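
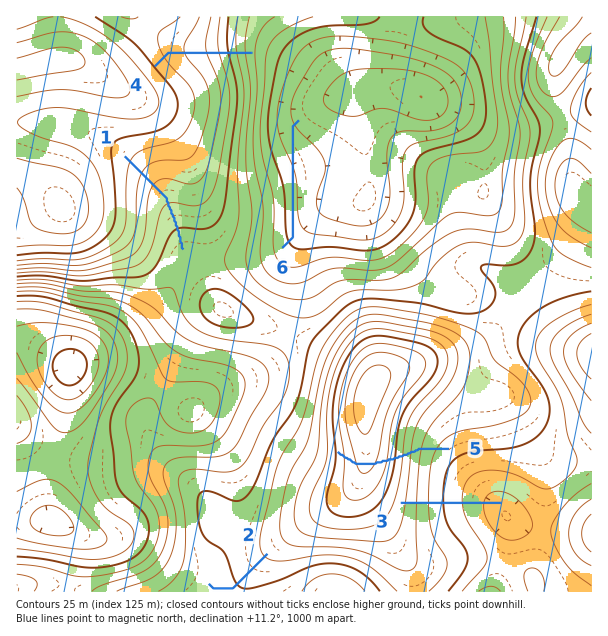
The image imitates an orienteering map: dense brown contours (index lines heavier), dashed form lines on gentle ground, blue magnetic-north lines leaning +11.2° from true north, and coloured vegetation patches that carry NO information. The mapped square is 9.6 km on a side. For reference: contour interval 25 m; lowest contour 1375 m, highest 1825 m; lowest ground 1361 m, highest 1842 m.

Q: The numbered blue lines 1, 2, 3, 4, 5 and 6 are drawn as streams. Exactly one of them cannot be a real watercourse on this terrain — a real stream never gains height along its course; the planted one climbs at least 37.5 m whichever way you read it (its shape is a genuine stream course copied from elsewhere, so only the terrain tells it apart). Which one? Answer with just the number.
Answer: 5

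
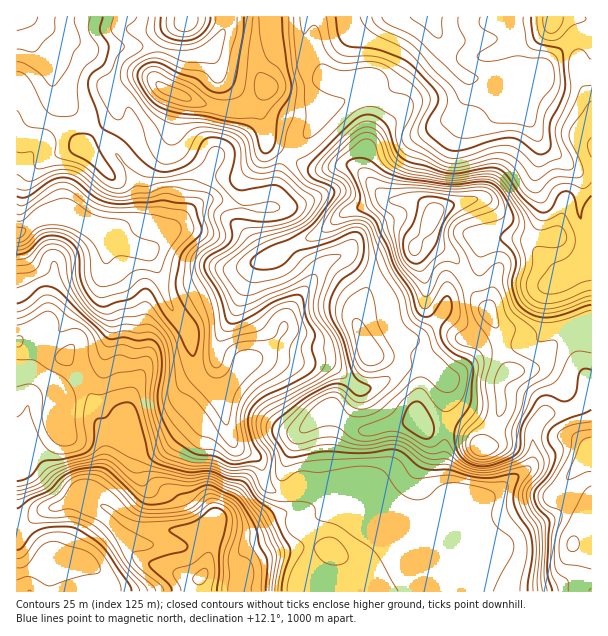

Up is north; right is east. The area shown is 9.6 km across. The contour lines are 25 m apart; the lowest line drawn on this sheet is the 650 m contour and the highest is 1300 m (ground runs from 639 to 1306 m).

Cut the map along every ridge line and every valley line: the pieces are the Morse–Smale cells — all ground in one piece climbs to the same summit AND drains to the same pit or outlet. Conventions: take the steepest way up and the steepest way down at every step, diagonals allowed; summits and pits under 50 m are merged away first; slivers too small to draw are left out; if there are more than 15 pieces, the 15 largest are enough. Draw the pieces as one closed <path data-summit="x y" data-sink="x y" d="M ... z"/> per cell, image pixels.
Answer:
<path data-summit="201 576" data-sink="17 233" d="M17 85l-1 448 23-21 20-6 25-13 12 11 11 4 19 15 17 6 49 1 12-4 9-8 1 18-8 30-7 15 1 11 241 0-1-10-9-14-29-12-16-21-38-21-18-21-13-5-21 0-14 5-10-3-7-7-5-21-6-6-15-6-7-9-10-42-9-9-13-10-4-8-6-39-21-28-7-27-11-23-5-5-14-3-35-17 17 4 20-11 4-5-2-32-6-13-14-18 2-8 9-9 5-9 0-9-5-15-11-18-6 2 5 15 0 12-24 21-7 11-19-18-26-12-5-5-8-18z"/><path data-summit="432 216" data-sink="17 233" d="M290 154l-8 13-10 39-24 2-35-9-9 1-10 6-38 40-10 5 12 19 11 35 21 28 3 27 5 15 24 24 10 42 7 9 15 6 6 6 5 21 7 7 9 3 15-5 27 2 18 10 67 28 17 0 15-5 10-6 10-10 0-3-14-16-2-14 2-93-4-4 11-1 11-13 8-16 0-9-3-6-14-13-13-7 6-18 5-6 22-13 5-9 1-18 5-8 35-2 9 3 26 31 2 4 8 2-4 4 0 5 15 37 1 33 11 27 0 8 2 0 1-174-28 12-7 6-27 0-20-10-25-27-12 0-24 6-11 5-4 4-5-6-13-8-29-1-28-30-9-5-35 5-15-6z"/><path data-summit="432 216" data-sink="432 17" d="M432 16l-124 0-4 13 2 43 7 23 1 28-7 12-17 17 0 3 10 8 15 6 35-5 9 5 28 30 29 1 7 4 11 10 4-4 11-5 24-6 12 0 25 27 20 10 27 0 7-6 26-12 2-2 0-178-11-2-9 2-38 40-60 1-12-5-11-11-17-36z"/><path data-summit="480 447" data-sink="17 233" d="M521 238l-35 2-5 8-3 22-10 10-10 4-8 7-8 21 19 12 11 14 0 9-8 16-11 13-9 2 2 3-2 93 2 14 14 16 1 4 10-8 23-6 19-16 15-9 6-10 0-30 7-12 5-3 24-4 9-4 10-13 0-9-11-27-1-33-15-37 0-5 4-4-8-1-23-31-5-5z"/><path data-summit="179 95" data-sink="17 233" d="M255 16l-28 0-3 13-7 13-7 7-12 6-13 1-20-6-8 22 1 12-8-6-18 0-17 8 12 19 5 15-2 14-12 13-2 8 18 27 4 10 0 26-4 5-20 11-9-4-4 2 31 15 18 3 44-44 10-6 9-1 35 9 18 0 6-2 6-30 11-23-23-12-1-15-6-16 0-6 7-17-4-6-6-19z"/><path data-summit="572 545" data-sink="17 233" d="M591 392l-12 14-9 4-24 4-5 3-7 12 0 30-6 10-15 9-19 16-29 10-15 13-10 6-15 5-17 0-64-28-7 0 11 14 38 21 16 21 29 12 5 5 7 19 148 0z"/><path data-summit="201 576" data-sink="17 573" d="M84 493l-25 13-20 6-23 22 1 58 182-1 0-10 6-11 9-34-2-16-8 6-12 4-49-1-17-6-19-15-11-4z"/><path data-summit="368 351" data-sink="17 233" d="M344 254l-18 8-7 7-7 13-22 27-13 30-8 10-13 8 17 1 21 4 32 0 9 5 22 21 8 2 24-11 11-11 2-24-11-20-1-16-11-26z"/><path data-summit="201 576" data-sink="17 17" d="M27 16l-11 1 0 67 10 11 8 18 5 5 21 9 24 21 7-11 24-21 0-12-5-11 0-4 5-3-9-15-22-22-18-13-24-10z"/><path data-summit="179 95" data-sink="432 17" d="M306 16l-50 1 0 45 6 19 4 6-4 8-3 15 6 16 1 15 24 13 17-19 7-12-1-28-7-23-2-43z"/><path data-summit="552 18" data-sink="432 17" d="M591 16l-157 0-1 7 5 10 6 5 17 4 31-4 8 2 6 8 6 23-1 4-5 2 28 1 38-40 9-2 11 0z"/><path data-summit="186 23" data-sink="17 17" d="M186 16l-158 1 14 9 24 10 11 8 10 5 23-3 37 0 17 4 10-20 13-9z"/><path data-summit="201 576" data-sink="432 17" d="M441 36l-2 0 9 23 19 19 33 1 11-4 1-4-2-14-5-12-5-5-8-2-31 4-17-4z"/><path data-summit="179 95" data-sink="17 17" d="M147 46l-65 2 24 23 8 13 3 1 15-7 18 0 7 3 0-9 7-21z"/><path data-summit="186 23" data-sink="17 233" d="M225 16l-37 0-1 5-13 9-10 20 13 5 15 1 18-7 7-7 7-13z"/>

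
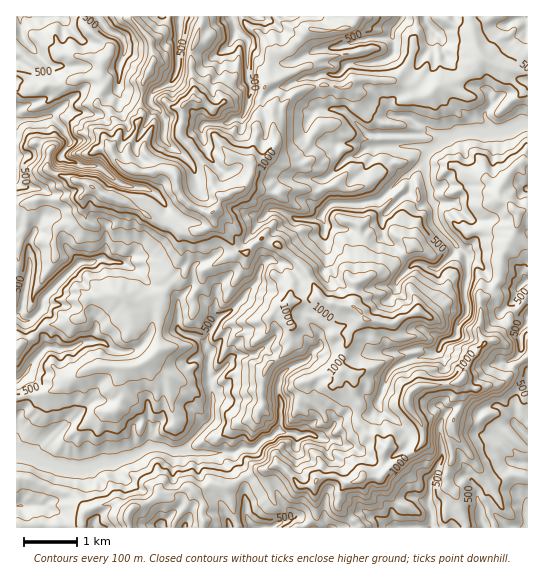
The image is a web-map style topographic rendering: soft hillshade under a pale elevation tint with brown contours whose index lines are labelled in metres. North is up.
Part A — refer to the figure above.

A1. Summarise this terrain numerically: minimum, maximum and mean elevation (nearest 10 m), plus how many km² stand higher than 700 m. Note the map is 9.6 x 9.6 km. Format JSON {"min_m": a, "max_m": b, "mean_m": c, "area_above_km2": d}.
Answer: {"min_m": 280, "max_m": 1300, "mean_m": 650, "area_above_km2": 35.4}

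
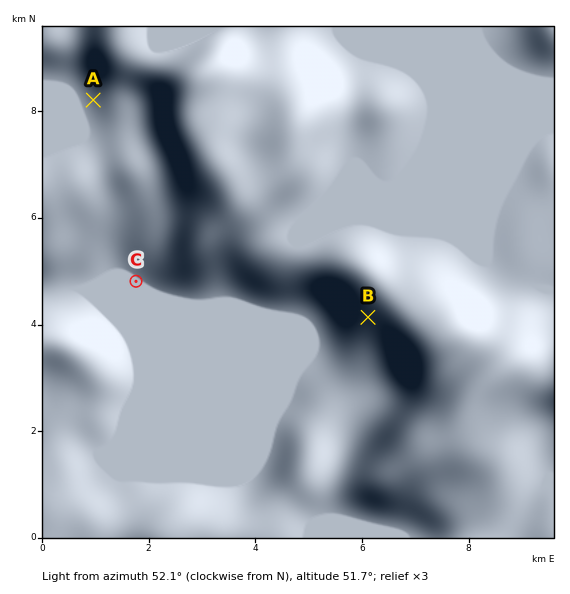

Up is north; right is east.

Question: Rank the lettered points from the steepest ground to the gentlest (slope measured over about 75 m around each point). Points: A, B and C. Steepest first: B A C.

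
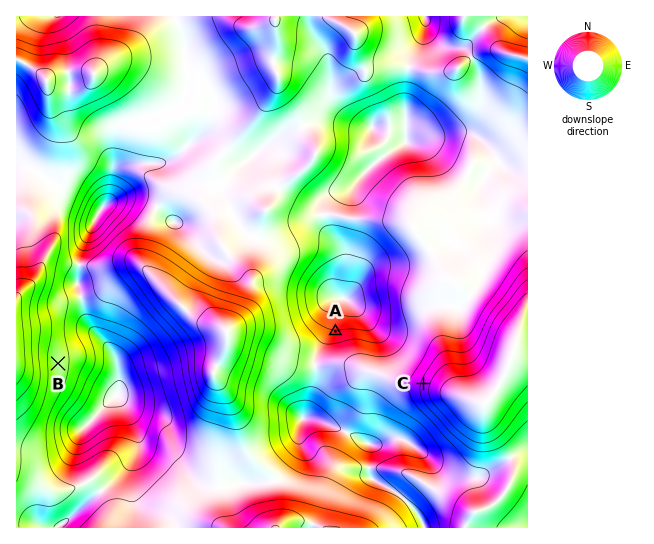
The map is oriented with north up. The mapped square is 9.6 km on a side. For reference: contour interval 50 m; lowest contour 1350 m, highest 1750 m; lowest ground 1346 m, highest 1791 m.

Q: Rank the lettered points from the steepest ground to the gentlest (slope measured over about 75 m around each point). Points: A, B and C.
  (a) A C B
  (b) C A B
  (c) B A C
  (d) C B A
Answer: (b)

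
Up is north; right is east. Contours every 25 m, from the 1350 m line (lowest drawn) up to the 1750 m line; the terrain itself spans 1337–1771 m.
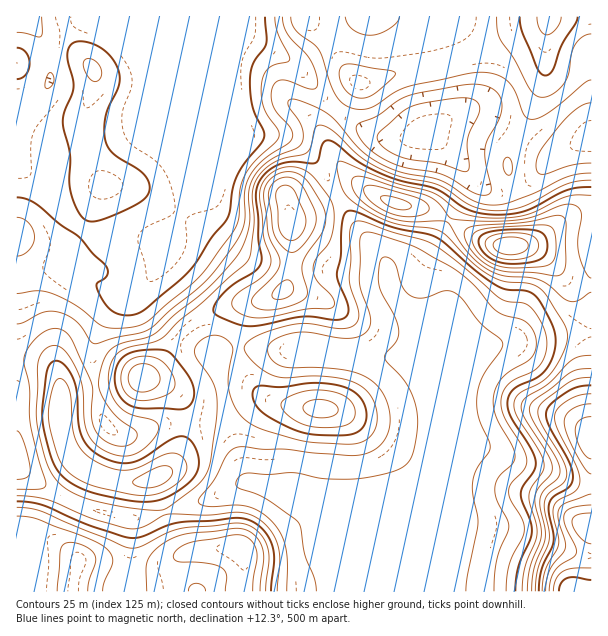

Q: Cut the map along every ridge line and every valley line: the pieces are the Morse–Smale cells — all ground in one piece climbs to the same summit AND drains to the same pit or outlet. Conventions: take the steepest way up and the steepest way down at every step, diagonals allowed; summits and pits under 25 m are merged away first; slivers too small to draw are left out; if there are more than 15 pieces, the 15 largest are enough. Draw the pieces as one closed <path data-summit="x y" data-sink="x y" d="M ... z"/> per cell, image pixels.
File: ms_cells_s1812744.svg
<path data-summit="320 408" data-sink="362 531" d="M305 349l-78 0-15 4 34 126 3 3 32 10 25-4 20 5 16 9 13 13 8 17 44-9 25-13 13-18 13-43-2-15 0-26 2-12-12 1-12-6-14-13-11-15-7-5-57-3z"/><path data-summit="93 69" data-sink="17 17" d="M134 16l-38 0-21 4-28 11-11-2 10 18 4 33-4 9-11 11-19 10 0 48 4 9 32 28 8 12 18 19 23 9 30 1 33 8 35-65 11-30 0-11-12-22-2-33-4-14-40-25-14-14z"/><path data-summit="291 224" data-sink="17 17" d="M275 134l-65 4 0 11-17 43-29 50-1 10-9 21-14 20 8 15 31 29 15-13 24-14 18-6 25-3 21-9 6-7 2-13 2-53 5-5 39-19-4-9-16-25-19-19z"/><path data-summit="549 17" data-sink="17 17" d="M591 16l-456 0-1 8 4 6 14 14 31 18 9 10 8-16 16-16 11-6 13 0 54 30 42 45 23-27 6 2 28-11 63-13 26-10 30-16 27-8 9-6-2 15 1 22 5 5 9 4 30 1z"/><path data-summit="291 224" data-sink="362 531" d="M336 194l-39 20-5 5-2 53-2 13-6 7-21 9-25 3-18 6-30 18-7 7 0 3 11 8 20 8 15-5 78 0 40 6 48 1 12 4 16-24 8-8 12-2-25-7-18-16-8-15-2-16-4-14-28-31z"/><path data-summit="156 477" data-sink="17 17" d="M59 266l-43 9 0 84 28 3 6 4 8 9 3 12-1 32 2 18 10 21 14 12-14 31 24 10 33 7 12 0 20-4 3-2-10-33 8-4 12-11 8-21 4-20-22 1-30 10-15 0-13-9-9-26-5-31 0-21 16-33 9-10 16-7-11-1-14-6-25-19z"/><path data-summit="591 438" data-sink="362 531" d="M591 332l-30 2-70 12-17 0-18 62 0 26 2 13 7-2 14 1 36 16 28 7 23 11 15 4 10 0z"/><path data-summit="510 246" data-sink="362 531" d="M449 220l-23 40-12 11-26 8 4 15 18 20 16 10 26 4 22 18 17 0 70-12 31-2-1-48-12 0-10-4-26-26-13-7-38-3-25-12z"/><path data-summit="240 549" data-sink="362 531" d="M252 482l-9 0-37 18-39 11-3 4 14 33 5 4 18-4 39 2 4 8-1 34 124-1-5-61-7-15-13-13-16-9-11-3-21-2-13 4z"/><path data-summit="572 591" data-sink="362 531" d="M446 520l-21 0-24 6-36 4-3 3 0 6 4 13 1 39 225 0-1-35-18-3-70-24-41-5z"/><path data-summit="549 17" data-sink="425 134" d="M548 20l-9 6-27 8-30 16-26 10-63 13-28 11-6-2-22 28 25 18 12 6 19 5 18-1 15-5 26-17 13-4 15 3 38 21 14-25 10-25 4-14 0-37z"/><path data-summit="395 203" data-sink="17 17" d="M240 34l-13 0-11 6-22 25-1 9 3 9 2 33 7 16 7 7 39-5 24 0 13 4 9 4 19 19 20 33 15-7 11 0-26-28-11-19-1-14 12-18-42-44z"/><path data-summit="591 527" data-sink="362 531" d="M471 445l-10 1-4 4-12 42-7 12-12 10-24 10 23-4 21 0 16 4 33 4 56 16 22 9 12 3 7-1-1-71-16-2-32-13-15-3-31-14z"/><path data-summit="572 591" data-sink="17 17" d="M17 158l-1 115 11 1 18-6 14-2 13 2 11 3 18 15 16 9 20 0 17-22 10-28-23-7-40-3-23-9-18-19-8-12-32-28z"/><path data-summit="143 377" data-sink="17 17" d="M140 292l-5 4-18 8-9 10-16 33 0 21 6 39 8 18 13 9 15 0 30-10 22-2-2-12-6-14-8-8-25-11 18-15 17-24-32-30z"/>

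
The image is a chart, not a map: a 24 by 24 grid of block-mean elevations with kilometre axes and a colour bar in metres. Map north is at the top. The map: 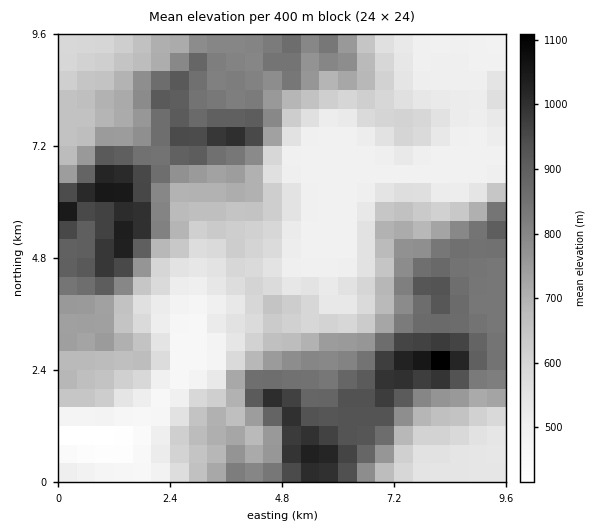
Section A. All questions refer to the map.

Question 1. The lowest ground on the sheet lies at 410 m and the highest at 1130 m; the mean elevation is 690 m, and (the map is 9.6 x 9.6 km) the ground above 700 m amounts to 40.9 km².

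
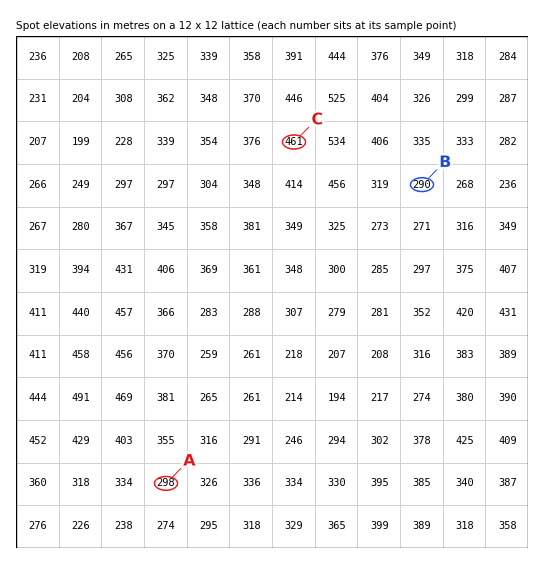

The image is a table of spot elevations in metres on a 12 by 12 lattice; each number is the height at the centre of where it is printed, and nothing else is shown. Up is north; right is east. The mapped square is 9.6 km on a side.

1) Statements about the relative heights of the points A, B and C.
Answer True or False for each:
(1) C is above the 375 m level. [True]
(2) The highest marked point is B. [False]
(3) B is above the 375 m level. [False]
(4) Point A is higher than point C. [False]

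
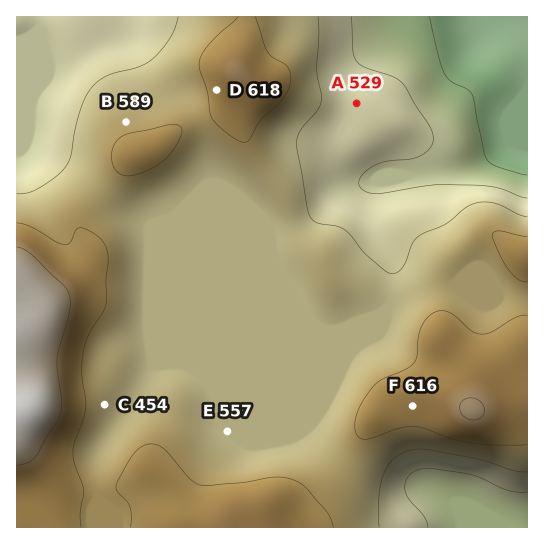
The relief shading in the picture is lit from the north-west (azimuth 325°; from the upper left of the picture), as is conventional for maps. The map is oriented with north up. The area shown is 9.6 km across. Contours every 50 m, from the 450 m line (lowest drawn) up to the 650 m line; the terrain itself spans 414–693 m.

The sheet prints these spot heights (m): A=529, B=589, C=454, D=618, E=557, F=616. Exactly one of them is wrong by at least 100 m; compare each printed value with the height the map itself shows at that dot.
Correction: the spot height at C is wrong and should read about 579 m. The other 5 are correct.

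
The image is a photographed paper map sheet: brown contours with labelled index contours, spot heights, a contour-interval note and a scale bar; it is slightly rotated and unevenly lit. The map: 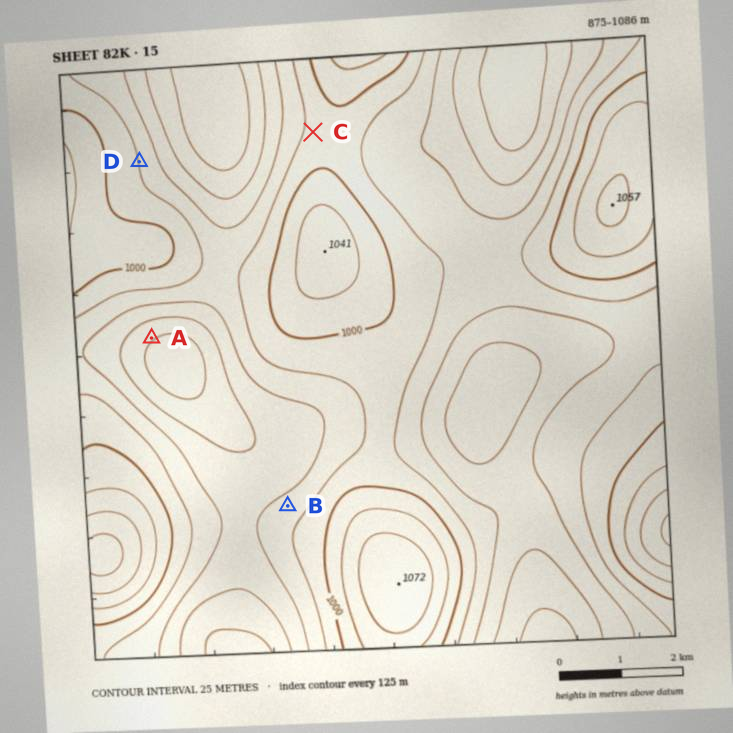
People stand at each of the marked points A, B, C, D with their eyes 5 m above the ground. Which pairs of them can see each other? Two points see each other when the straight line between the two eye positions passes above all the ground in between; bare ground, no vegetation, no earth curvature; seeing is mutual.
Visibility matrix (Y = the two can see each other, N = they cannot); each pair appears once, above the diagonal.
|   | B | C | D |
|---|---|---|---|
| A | Y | N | N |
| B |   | N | N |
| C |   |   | Y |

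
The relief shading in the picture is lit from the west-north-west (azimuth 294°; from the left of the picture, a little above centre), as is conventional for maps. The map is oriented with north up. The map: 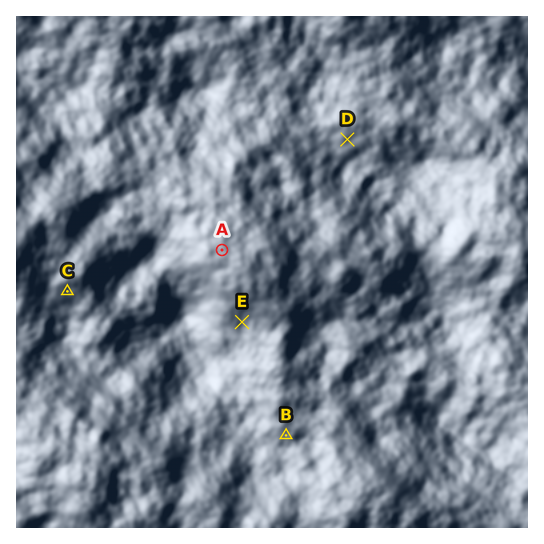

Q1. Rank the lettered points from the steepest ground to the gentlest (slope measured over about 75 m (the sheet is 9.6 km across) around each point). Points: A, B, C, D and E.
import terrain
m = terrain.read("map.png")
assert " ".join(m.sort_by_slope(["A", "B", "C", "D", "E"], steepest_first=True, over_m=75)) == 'E C D B A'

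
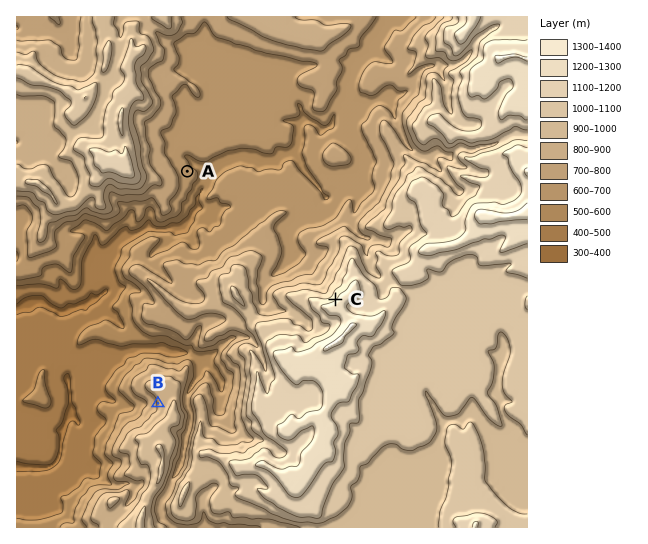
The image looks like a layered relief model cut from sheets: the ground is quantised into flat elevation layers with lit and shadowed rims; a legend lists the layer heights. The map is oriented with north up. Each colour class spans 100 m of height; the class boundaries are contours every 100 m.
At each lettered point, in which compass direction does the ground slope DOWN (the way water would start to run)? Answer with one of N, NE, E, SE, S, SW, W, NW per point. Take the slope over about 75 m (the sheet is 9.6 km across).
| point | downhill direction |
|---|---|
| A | NE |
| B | W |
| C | NW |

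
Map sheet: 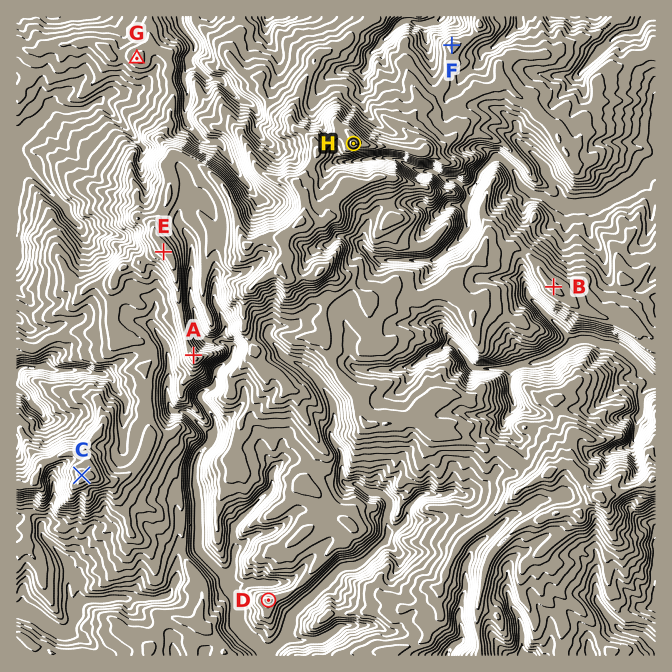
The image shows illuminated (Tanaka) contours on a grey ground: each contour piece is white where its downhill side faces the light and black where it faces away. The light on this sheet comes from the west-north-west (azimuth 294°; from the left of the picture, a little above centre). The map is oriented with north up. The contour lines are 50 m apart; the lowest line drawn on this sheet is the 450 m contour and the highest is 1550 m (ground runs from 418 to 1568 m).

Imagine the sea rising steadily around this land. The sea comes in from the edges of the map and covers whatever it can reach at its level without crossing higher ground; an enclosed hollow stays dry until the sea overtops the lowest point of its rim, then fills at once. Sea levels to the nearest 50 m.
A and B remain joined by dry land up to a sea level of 900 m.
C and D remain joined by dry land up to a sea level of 650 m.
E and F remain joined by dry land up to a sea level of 850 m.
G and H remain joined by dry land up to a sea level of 750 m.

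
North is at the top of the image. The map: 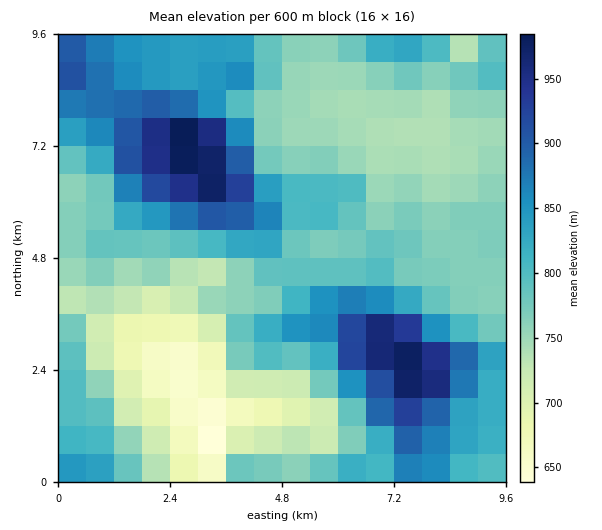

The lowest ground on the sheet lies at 630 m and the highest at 1000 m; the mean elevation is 795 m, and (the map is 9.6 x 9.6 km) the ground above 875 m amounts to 15.1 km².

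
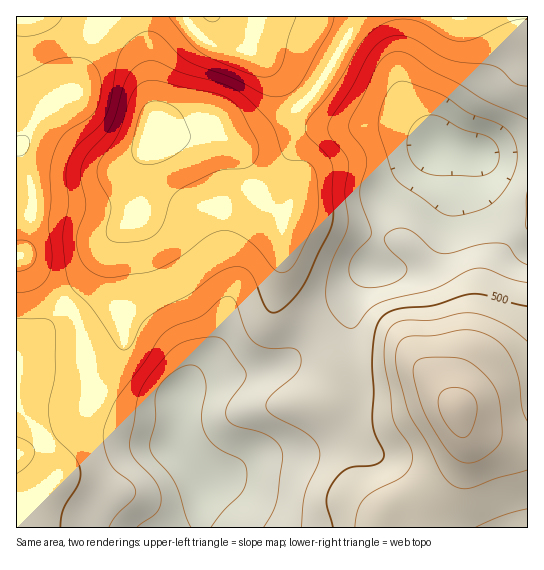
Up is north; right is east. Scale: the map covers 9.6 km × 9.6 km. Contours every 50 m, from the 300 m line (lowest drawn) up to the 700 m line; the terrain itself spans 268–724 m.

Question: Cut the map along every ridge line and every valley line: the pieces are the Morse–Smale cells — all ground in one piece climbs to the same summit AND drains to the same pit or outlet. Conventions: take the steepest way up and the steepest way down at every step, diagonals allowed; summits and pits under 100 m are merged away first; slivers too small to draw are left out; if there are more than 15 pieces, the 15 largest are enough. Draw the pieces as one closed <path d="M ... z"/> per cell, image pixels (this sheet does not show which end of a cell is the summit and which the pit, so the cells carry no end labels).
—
<path d="M154 121l-15 54 0 32-3 10-23 18-20 36-10 15-20 20-19 24-28 25 0 47 28 37 8 16 4 15-3 11-12 10-9 14-3 10 1 13 171 0 0-39-6-15-19-27 4-53 7-7 15-7 52-7 20-5 16-9 26-28-21-18-14-16 0-62 3-17-28-25-16-42-9-8-18-12-34 5-14-5z"/><path d="M437 145l-49 45-4 9-1 16-12 54-10 9-17 31-28 22 13 20 10 28-3 14-8 10 65 4 33-10 12 0 8 3 11 10 7 25 0 15-8 19-13 14-12 8-41 17-6 6-5 14 148 0 1-375-43 2z"/><path d="M358 16l-100 0-11 33-22-1-16-5-14-12-10-15-168 0-1 130 4 3 9 28 4 28-8 40-4 8-5 4 0 97 11-7 17-17 19-24 20-20 10-15 20-36 23-18 3-10 0-32 15-54 11 10 14 5 16-1 12-4 6 0 20 10 9 0 12-5 41-27 18-16 30-47z"/><path d="M527 16l-168 0-34 59-12 18-12 12-55 35-18 1 12 10 16 42 28 25-3 17 0 62 3 5 31 29 29-22 17-31 10-9 12-54 1-16 4-9 41-38 8-7 48 10 43-4z"/><path d="M317 332l-27 27-16 9-20 5-52 7-15 7-7 7-4 53 19 27 6 15 1 39 176 0 6-14 6-6 41-17 12-8 13-14 8-19 0-15-7-25-3-5-16-8-12 0-33 10-64-3 7-11 3-14-10-28z"/><path d="M17 403l-1 124 13 1 3-23 9-14 12-10 3-11-4-15-8-16z"/><path d="M257 16l-71 0-1 2 10 13 14 12 16 5 22 1 5-10z"/><path d="M18 147l-2 0 1 109 7-7 3-8 6-36-4-28z"/>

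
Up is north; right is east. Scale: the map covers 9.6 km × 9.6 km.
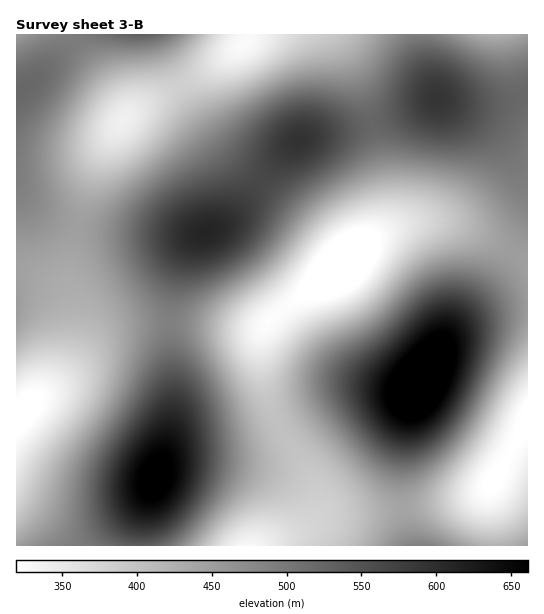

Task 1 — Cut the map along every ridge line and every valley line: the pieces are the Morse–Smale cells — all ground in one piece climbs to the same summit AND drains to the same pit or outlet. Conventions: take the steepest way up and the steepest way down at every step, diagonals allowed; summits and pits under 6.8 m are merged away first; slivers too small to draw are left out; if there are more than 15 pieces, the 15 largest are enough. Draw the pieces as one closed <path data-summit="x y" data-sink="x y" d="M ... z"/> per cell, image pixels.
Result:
<path data-summit="421 384" data-sink="343 264" d="M438 221l-17 0-19 4-31 14-38 35-47 33-21 18-5 14 1 30 8 35 12 23 40-24 21-9 12-3 57 0 9-6 24-42 15-16 26-13 26-8 17-2 0-41-2-2-55-31z"/><path data-summit="155 479" data-sink="23 411" d="M170 322l-39 1-25 8-17 16-14 20-16 15-21 15-22 20 1 129 123-1 3-29 21-61 9-44z"/><path data-summit="438 99" data-sink="343 264" d="M526 94l-13 5-20 4-38 0-18-5-24 12-40 12 11 53 3 36-6 16-10 12 23-12 19-5 34 0 24 8 19 9 37 23 1-166z"/><path data-summit="421 384" data-sink="527 419" d="M527 305l-16 1-33 11-25 16-12 14-28 49-6 23-6 41 0 39 2 10 47-7 25-7 14-8 7-10 32-54z"/><path data-summit="299 140" data-sink="243 44" d="M334 34l-85 0-2 6-6 6-60 41 26 41 16 20 24 22 10 5 6 0 36-36 73-16-13-43-12-27z"/><path data-summit="206 232" data-sink="123 120" d="M181 89l-6 0-36 18-8 6-16 18-22 40-9 29-5 26 66 8 57 0 13-5 16-12 28-32 1-4-18-14-25-24z"/><path data-summit="155 479" data-sink="249 545" d="M281 429l-31 12-60 6-20 8-10 12-12 30-7 27-1 21 122 1 47-21 8-13-1-21-8-19z"/><path data-summit="206 232" data-sink="343 264" d="M261 182l-30 35-16 12-14 5-12 11-8 16-6 23-4 24 0 14 72 8 18-1 25-22 40-28 18-16-11-16-31-32z"/><path data-summit="25 88" data-sink="123 120" d="M75 41l-40 38-19 14 0 94 5 9 18 15 20 10 19 5 15-55 14-28 17-23 0-9-13-24z"/><path data-summit="421 384" data-sink="249 545" d="M417 389l-6 2-57 0-12 3-21 9-41 25 23 35 13 28 1 21-4 8-7 7 24-12 73-7 0-63 4-26z"/><path data-summit="155 479" data-sink="343 264" d="M177 322l-6 1 2 88-4 24-9 30 10-10 15-6 65-8 29-12-11-29-7-31-1-30 4-11-21 2z"/><path data-summit="206 232" data-sink="23 411" d="M83 226l-6 2-8 41 0 15 6 24-2 37-10 27-16 18 12-8 14-13 16-22 17-16 25-8 40-2 1-24 9-36 8-16 11-10-75-2z"/><path data-summit="299 140" data-sink="343 264" d="M371 123l-72 16-16 16-22 26 41 34 31 32 10 15 34-30 8-15 2-21-3-21z"/><path data-summit="438 99" data-sink="494 35" d="M507 34l-85 0 1 19 13 43 3 3 16 4 38 0 20-4 13-5z"/><path data-summit="438 99" data-sink="243 44" d="M421 34l-86 1 20 36 18 51 40-12 24-13-10-28z"/>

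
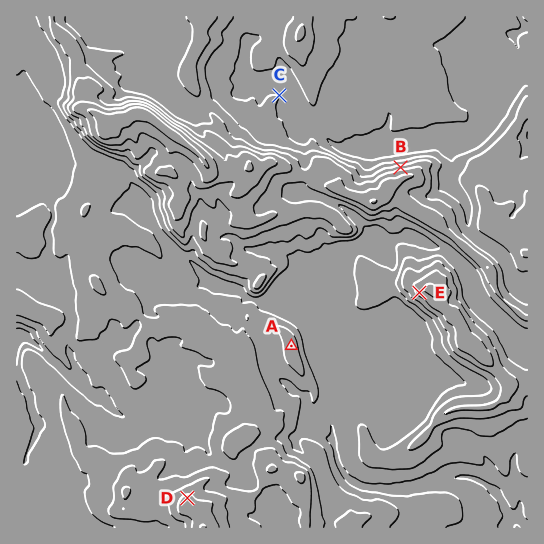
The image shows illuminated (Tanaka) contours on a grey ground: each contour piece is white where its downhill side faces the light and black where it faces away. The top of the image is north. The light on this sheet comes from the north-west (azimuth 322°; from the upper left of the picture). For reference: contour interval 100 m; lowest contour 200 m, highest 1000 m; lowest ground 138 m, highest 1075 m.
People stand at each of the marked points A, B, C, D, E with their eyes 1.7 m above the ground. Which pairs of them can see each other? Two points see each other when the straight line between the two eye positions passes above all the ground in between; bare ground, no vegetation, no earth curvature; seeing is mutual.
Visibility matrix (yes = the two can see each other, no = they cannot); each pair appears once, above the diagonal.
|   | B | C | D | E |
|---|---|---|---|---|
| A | no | no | yes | yes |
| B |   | yes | no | no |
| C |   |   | no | no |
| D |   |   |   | yes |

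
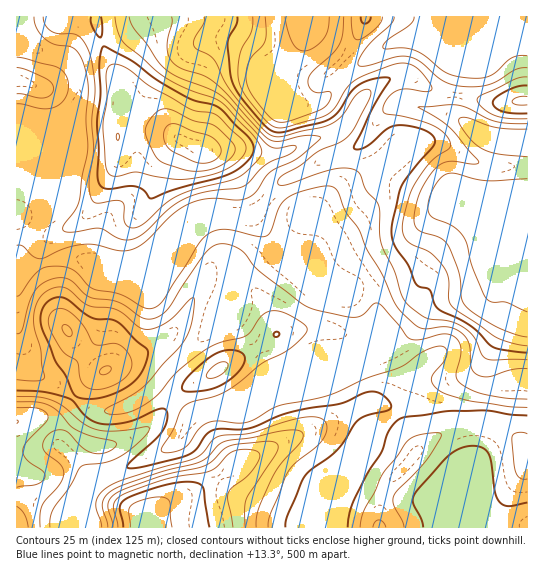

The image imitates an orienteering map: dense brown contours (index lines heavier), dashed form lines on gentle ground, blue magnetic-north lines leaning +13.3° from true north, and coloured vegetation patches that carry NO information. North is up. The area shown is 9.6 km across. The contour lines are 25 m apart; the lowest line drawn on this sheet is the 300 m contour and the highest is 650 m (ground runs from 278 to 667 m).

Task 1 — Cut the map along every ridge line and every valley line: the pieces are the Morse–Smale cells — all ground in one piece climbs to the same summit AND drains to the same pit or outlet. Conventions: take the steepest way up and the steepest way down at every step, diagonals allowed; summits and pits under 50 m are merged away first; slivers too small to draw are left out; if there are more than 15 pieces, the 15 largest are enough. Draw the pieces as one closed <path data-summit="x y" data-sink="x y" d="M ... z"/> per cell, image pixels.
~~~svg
<path data-summit="202 149" data-sink="478 17" d="M301 16l-284 0-1 246 21 3 21-6 16-2 12 4 9-1 16 4 20 0 54-21 7-12 19-15 7-3 29 2 10-4 8-10-18-18-12-18-10-10-13-4 34-2 13 4 20 0 31-13 21-6-12-28-4-2-20 0-7-11-4-12-1-18 17-18 7-11z"/><path data-summit="143 527" data-sink="478 17" d="M267 201l-8 8-4 8 10 18-1 11-29 24-6 21-14 34-50 48-9 12 37 32-12 20-7 7-41 21-38 15-8 9-6 10 0 10 6 19 254-1 3-21 24-60 4-8 16-19 7-4 0-2-8-7 7 2 7-6 8-21 6-8-10-10-14-26-11-11-9-41-10-14-16-14-12-24-12-13-12-7-22-1z"/><path data-summit="143 527" data-sink="527 207" d="M403 75l-14 4-18 10-11 12-12 21-17 13 10 20-16 4-18 10-21 10-14 12-7 10 18 10 26 2 12 7 12 13 12 24 16 14 8 11 7 20 4 24 11 11 14 26 10 10-6 8-8 21-7 6-6-1 7 8 12-13 4-15 6-8 41-2 13-5 10-9 19-30 8-27 12-19 8-21 0-125-34-2-13-4-25-20-1-20-21-4z"/><path data-summit="67 330" data-sink="478 17" d="M257 211l-10 4-29-2-7 3-19 15-7 12-54 21-20 0-16-4-9 1-12-4-16 2-21 6-20-2-1 62 13 42 10 9 18 8 26 21 12 6 23-2 27-13 20-23 50-48 14-34 6-21 29-24 1-11-10-17z"/><path data-summit="379 527" data-sink="478 17" d="M527 385l-6 1-1 51 2 8-2-4-7-6-16-8-27-2-28 8-25 19-4-10-14-24-4-3-5 2-18 21-4 8-24 60-3 21 150 1 2-3 34 0z"/><path data-summit="17 422" data-sink="478 17" d="M17 325l-1 202 70 1-5-29 6-10 8-9 38-15 41-21 7-7 12-20-38-32-18 16-19 8-23 2-12-6-26-21-18-8-10-9z"/><path data-summit="143 527" data-sink="478 17" d="M527 16l-225 0 5 18-7 11-17 18 1 18 4 12 7 11 20 0 4 2 12 29 17-13 12-21 11-12 24-13 14 0 25 15 21 4 2-2 6-35 13-33 3 0 7 18 41-4z"/><path data-summit="379 527" data-sink="527 207" d="M527 267l-3 12-16 27-8 27-19 30-10 9-13 5-41 2-4 3-6 20-11 13 17 27 4 10 25-19 28-8 27 2 16 8 8 7 0-56-11-5-6-8-1-26 13-38 12-23z"/><path data-summit="523 101" data-sink="478 17" d="M478 24l-2 1-13 33-7 36 37 9 34-2 1-62-42 4z"/><path data-summit="202 149" data-sink="527 207" d="M330 135l-20 5-31 13-20 0-13-4-34 2 13 4 10 10 12 18 19 17 6-9 14-12 21-10 18-10 16-5-4-3z"/><path data-summit="523 101" data-sink="527 207" d="M457 95l-2 10 1 10 25 20 13 4 34 0-1-38-34 2z"/><path data-summit="143 527" data-sink="527 207" d="M527 287l-3 10-8 12-13 38 1 26 6 8 9 4 4-4 5 0z"/>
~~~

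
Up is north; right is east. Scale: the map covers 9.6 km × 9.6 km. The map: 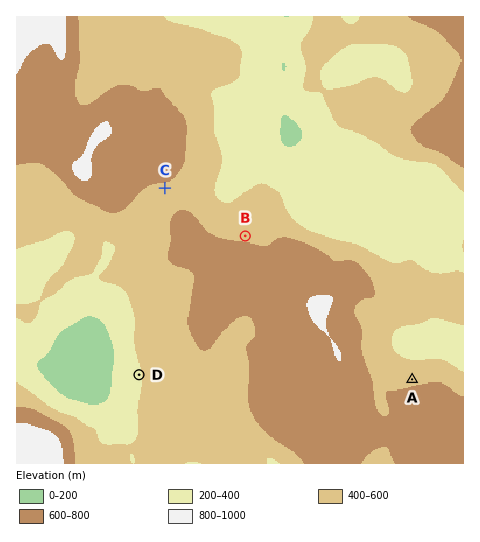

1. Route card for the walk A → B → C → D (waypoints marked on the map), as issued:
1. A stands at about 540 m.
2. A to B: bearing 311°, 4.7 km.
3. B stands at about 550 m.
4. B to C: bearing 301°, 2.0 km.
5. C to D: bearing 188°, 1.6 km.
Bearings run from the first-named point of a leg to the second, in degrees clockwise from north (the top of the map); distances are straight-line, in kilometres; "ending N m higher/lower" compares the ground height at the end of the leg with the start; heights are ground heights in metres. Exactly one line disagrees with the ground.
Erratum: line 5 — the distance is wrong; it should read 4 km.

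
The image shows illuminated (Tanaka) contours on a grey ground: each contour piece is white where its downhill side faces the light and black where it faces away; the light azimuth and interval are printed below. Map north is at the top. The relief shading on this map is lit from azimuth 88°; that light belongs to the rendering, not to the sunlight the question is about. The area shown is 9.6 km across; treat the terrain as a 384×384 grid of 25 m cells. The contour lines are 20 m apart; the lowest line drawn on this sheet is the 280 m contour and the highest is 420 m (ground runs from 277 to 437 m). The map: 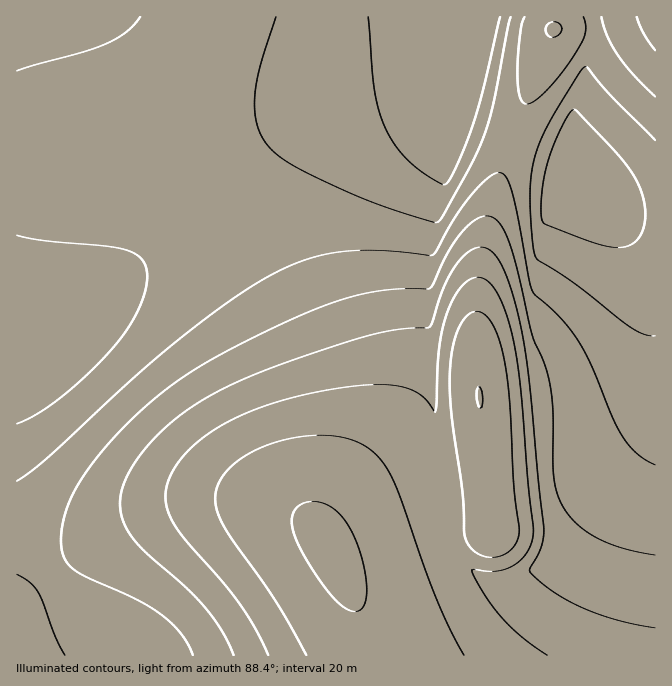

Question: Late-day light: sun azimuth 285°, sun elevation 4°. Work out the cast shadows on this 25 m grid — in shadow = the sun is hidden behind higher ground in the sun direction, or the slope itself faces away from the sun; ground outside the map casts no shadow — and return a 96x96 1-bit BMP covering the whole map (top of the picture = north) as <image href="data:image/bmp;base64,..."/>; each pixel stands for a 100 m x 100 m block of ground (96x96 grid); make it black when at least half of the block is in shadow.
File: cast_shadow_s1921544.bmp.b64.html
<image width="96" height="96" href="data:image/bmp;base64,Qk2+BAAAAAAAAD4AAAAoAAAAYAAAAGAAAAABAAEAAAAAAIAEAAATCwAAEwsAAAIAAAAAAAAA////AAAAAAAAAAAAAAAAAAAAAAAAAAAAAAAAAAAAAAAAAAAAAAAAAAAAAAAAAAAAAAAAAAAAAAAAAAAAAAAAAAAAAAAAAAAAAAAAAAAAAAAAAAAAAAAAAAAAAAAAAAAAAAAAAAAAAAAAAAAAAAAAAAAAAAAAAAAAAAAAAAAAAAAAAAAAAAAAAAAAAAAAAAAAAAAAAAAAAAAAAAAAAAAAAAAAAAAAAAAAAAAAAAAAAAAAAAAAAAAAAAAAAAAAAAAAAAAAAAAAAAAAAAAAAAAAAAAAAAAAAAAAAAAAADAAAAAAAAAAAAAAADgAAAAAAAAAAAAAAHgAAAAAAAAAAAAAAHgAAAAAAAAAAAAAAHgAAAAAAAAAAAAAAHgAAAAAAAAAAAAAAHgAAAAAAAAAAAAAAHgAAAAAAAAAAAAAAHAAAAAAAAAAAAAAAHAAAAAAAAAAAAAAAHAAAAAAAAAAAAAAAPAAAAAAAAAAAAAAAPAAAAAAAAAAAAAAAPAAAAAAAAAAAAAAAPAAAAAAAAAAAAAAAPAAAAAAAAAAAAAAAPAAAAAAAAAAAAAAAPAAAAAAAAAAAAAAAPAAAAAAAAAAAAAAAfAAAAAAAAAAAAAAAfgAAAAAAAAAAAAAAfgAAAAAAAAAAAAAAfgAAAAAAAAAAAAAAfgAAAAAAAAAAAAAAfgAAAAAAAAAAAAAAfgAAAAAAAAAAAAAAfgAAAAAAAAAAAAAAfgAAAAAAAAAAAAAA/gAAAAAAAAAAAAAA/gAAAAAAAAAAAAAA/gAAAAAAAAAAAAAA/wAAAAAAAAAAAAAA/wAAAAAAAAAAAAAA/wAAAAAAAAAAAAAA/wAAAAAAAAAAAAAA/wAAAAAAAAAAAAAA/wAAAAAAAAAAAAAA/wAAAAAAAAAAAAAA/wAAAAAAAAAAAAAA/wAAAAAAAAAAAAAA/wAAAAAAAAAAAAAAfwAAAAAAAAAAAAAAfwAAAAAAAAAAAAAAfwAAAAAAAAAAAAAAfwAAAAAAAAAAAAAAfwAAAAAAAAAAAAAAf4AAAAAAAAAAAAAAf4AAAAAAAAAAAAAAP4AAAAAAAAAAAAAAP4AAAAAAAAAAAAAAP4AAAAAAAAAAAAAAP4AAAAAAAAAAAAAAP8AAAAAAAAAAAAAAH8AAAAAAAAAAAAAAH8AAAAAAAAAAAAAAH8AAAAAAAAAAAAAAH8AAAAAAAAAAAAAAD+AAAAAAAAAAAAAAD+AAAAAAAAAAAAAAD+AAAAAAAAAAAAAAB/AAAAAAAAAAAAAAB/AAAAAAAAAAAAAAB/gAAAAAAAAAAAAAB/gAAAAAAAAAAAAAA/wAAAAAAAAAAAAAA/wAAAAAAAAAAAAAA/4AAAAAAAAAAAAAAf4AAAAAAAAAAAAAAf8AAAAAAAAAAAAAAf8AAAAAAAAAAAAAAf+AAAAAAAAAAAAAAP+AAAAAAAAAAAAAAP/AAAAAAAAAAAAAAP/AAAAAAAAAAAAAAH/gAAAAAAAAAAAAAH/gAAAAAAAAAAAAAH/gAAAAAAAAAAAAAH/AAAAAAAAAAAAAAD8AAA="/>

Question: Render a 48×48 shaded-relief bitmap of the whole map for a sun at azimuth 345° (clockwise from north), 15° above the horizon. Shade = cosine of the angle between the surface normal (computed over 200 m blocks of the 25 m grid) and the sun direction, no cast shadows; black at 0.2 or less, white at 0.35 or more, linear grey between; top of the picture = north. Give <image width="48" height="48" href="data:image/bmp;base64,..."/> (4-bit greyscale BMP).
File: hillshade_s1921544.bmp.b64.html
<image width="48" height="48" href="data:image/bmp;base64,Qk32BAAAAAAAAHYAAAAoAAAAMAAAADAAAAABAAQAAAAAAIAEAAATCwAAEwsAABAAAAAAAAAAAAAAABEREQAiIiIAMzMzAERERABVVVUAZmZmAHd3dwCIiIgAmZmZAKqqqgC7u7sAzMzMAN3d3QDu7u4A////AFVWZmZnd3d3d3d3d3d2ZmZVVVVERERERFVmZmd3d3d3d3d3d3dmZmZVVVVERERERFVmZ3d3d3d3d3d3d3ZmZmZVVVVERERERFZmZ3d4iIiHd3d3d2ZmZmZVVVVERERERFZmd3eIiIiId3d3dmZmZmZVVVVURERERFZmd3eIiIiId3d3ZmZmZmZVaIdVVERERFVmZ3eIiIiId3d2ZmZmZmZWnNyVVURERFVmZ3d4iIiHd3dmZmZmZmZYvN7YVVVERFVWZnd3d3d3d3ZmZmZmZmZXiau6ZVVURFVVZmZ3d3d3dmZmZmZmZmZVZniYZVVVVERVVWZmZmZmZmZVVVVWZmZUVWd3ZVVVVUREVVVVVmZlVVVVVVVVZmZVVmd3ZVVVVURERERFVVVVVVVVVVVVZmZVVnd3ZmVVVTMzM0RERERERERERFVVVmZVZneHdmZVVTMzMzMzMzMzMzREREVVVmZlZ3iHdmZVVTMzMzMzMzMzMzMzRERVVmVVZ3iHdmZlVTMzMiIiIiIiMzMzM0RFVWVVZ3iHdmZlVTMzIiIiIiIiIiIzM0RFVVVVZ3iHdmZlVUMzMiIiIiIiIiIjMzREVVVVZ3h3ZmZlVUQzMiIiIiIiIiIiMzNERVRFZnh3ZmZlVURDMzIiIiIiIiIiMzNEREREVnd3ZmZVVUREMzMiIiIiIiIiMzM0REQ0Vmd2ZmVVVVVERDMzIiIiIiIiMzMzREM0RWdmVVVVVVVVVEQzMzMiIiIjMzMzMzIjRWZlVVVVVWZlVVREQzMzMzMzMzMzMzISNFZlRVVVVWZmZlVUREMzMzMzMzMzMyESNFZUREREVXd3ZmVVVEREMzMzMzMzMyABJFZURERERXd3d2ZlVVREREMzMzMzMiABI0ZUNERERXd3d3ZmVVVERERDMzMzMiAAI0ZUNERERYiHd3dmZVVVREREQzMzMiAAE0ZkNEREVYiId3d2ZmVVVURERDMzMyAAE0ZkNERFVYiIh3d3ZmZVVVREREMzMyAAE0Z1NERFVXeId3d3ZmZVVVVURERDMzEAE0Z2REVVVXd3d3d3ZmZlVVVVREREMzIAE0aHRFVVVnd3d3d3ZmZmVVVVVURERDMAE0aIVVVWZmd3d3d3ZmZmZVVVVVVEREQAE1aJZVZmZmZmZmZmZmZmZlVVVVVVVEQgE1eahmZnd2ZmZmZmZmZmZmZVVVVVVVUwE1ebp3d3d1VWZmZmZmZmZmZmZVVVVVVRE1ebuHd3iFVVVWZmZmZmZmZmZmZmZmZSEkaKyXeIiFVVVVVmZmZmZmZmZmZmZmZkEkaKyoiIiERVVVVWZmZmZmZmZmZmZmZlEkaKzIiIiEREVVVVZmZmZmZmZmZmZmZmITV5vJiIiERERVVVZmZmZmZmZmZmZmZmQSRorKiIiERERFVVZmZmZmZmZmZmZmZmUSRoq7h3iERERFVVVmZmZmZmZmZmZmZmUhNXm7h3d0RERFVVVmZmZmZmZmZmZmZmUxJGeZdnd0REREVVVmZmZmZmZmZmZmZmUwI1Z3dmZw=="/>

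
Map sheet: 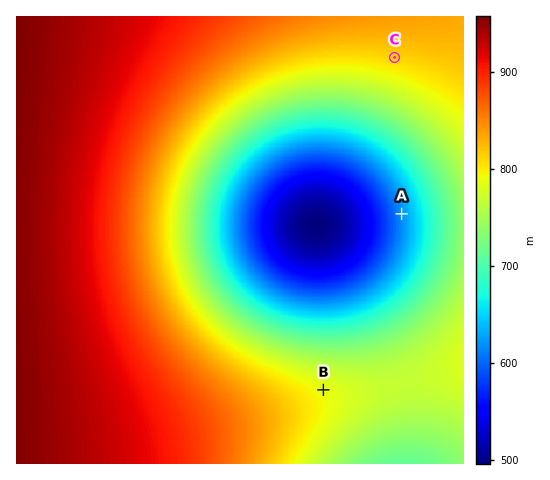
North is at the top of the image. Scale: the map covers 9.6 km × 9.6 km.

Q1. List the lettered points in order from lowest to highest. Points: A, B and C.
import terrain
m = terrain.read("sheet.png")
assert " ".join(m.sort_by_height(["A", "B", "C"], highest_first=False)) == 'A B C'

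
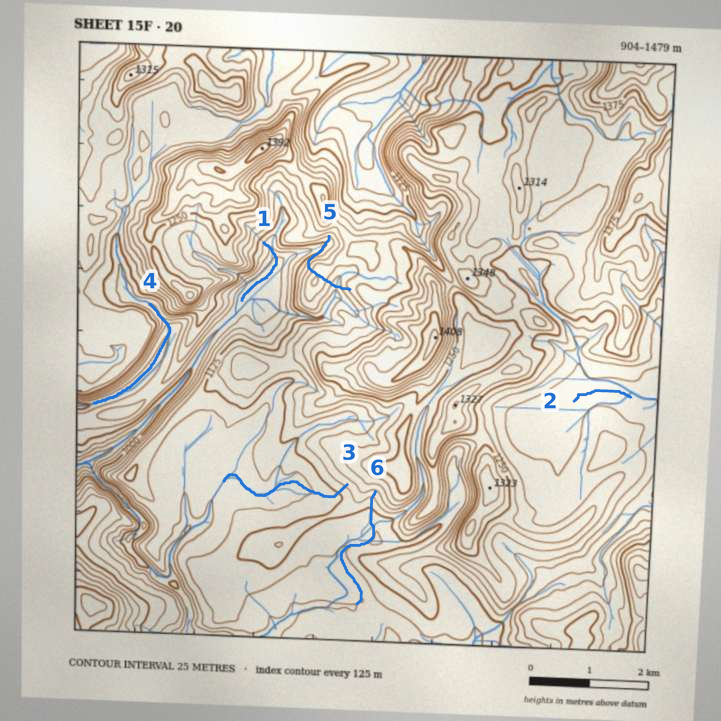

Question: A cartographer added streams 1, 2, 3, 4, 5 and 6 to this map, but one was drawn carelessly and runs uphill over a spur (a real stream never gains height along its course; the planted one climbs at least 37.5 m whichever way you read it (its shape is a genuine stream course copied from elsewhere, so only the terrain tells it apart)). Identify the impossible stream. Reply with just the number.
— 5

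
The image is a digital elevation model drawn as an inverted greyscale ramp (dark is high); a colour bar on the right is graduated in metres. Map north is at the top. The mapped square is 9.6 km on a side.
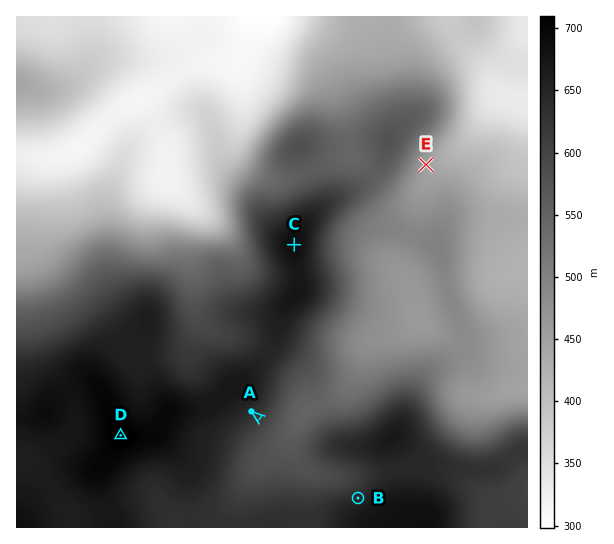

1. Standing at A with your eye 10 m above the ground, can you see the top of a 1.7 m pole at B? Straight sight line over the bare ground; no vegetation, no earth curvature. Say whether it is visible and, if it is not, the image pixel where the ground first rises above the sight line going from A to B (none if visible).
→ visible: true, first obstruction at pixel None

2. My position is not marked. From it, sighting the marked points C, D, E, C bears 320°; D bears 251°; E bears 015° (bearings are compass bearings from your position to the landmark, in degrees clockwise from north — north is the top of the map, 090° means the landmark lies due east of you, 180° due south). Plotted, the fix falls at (378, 346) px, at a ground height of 479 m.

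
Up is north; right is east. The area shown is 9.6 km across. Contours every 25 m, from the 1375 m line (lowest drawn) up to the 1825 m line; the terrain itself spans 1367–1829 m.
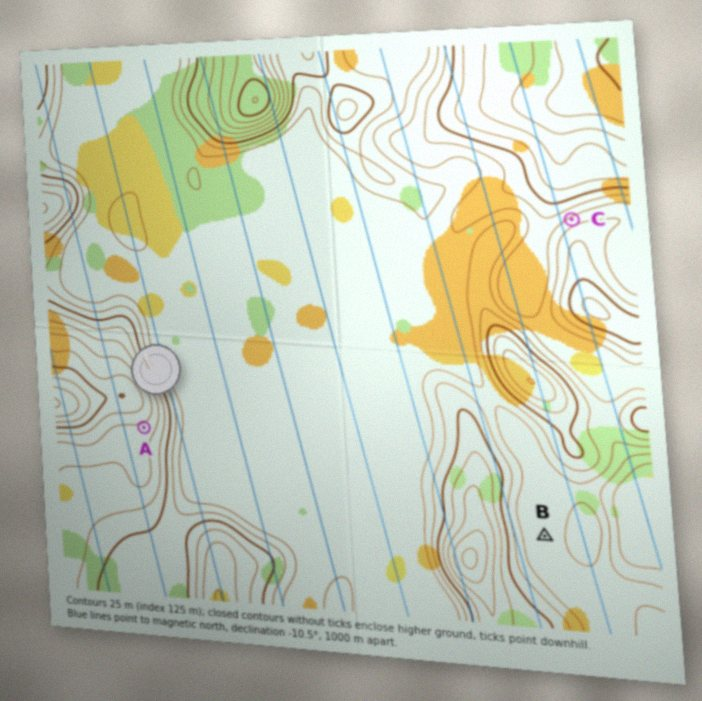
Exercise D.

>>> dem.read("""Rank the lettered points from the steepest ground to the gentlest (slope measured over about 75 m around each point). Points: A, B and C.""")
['C', 'A', 'B']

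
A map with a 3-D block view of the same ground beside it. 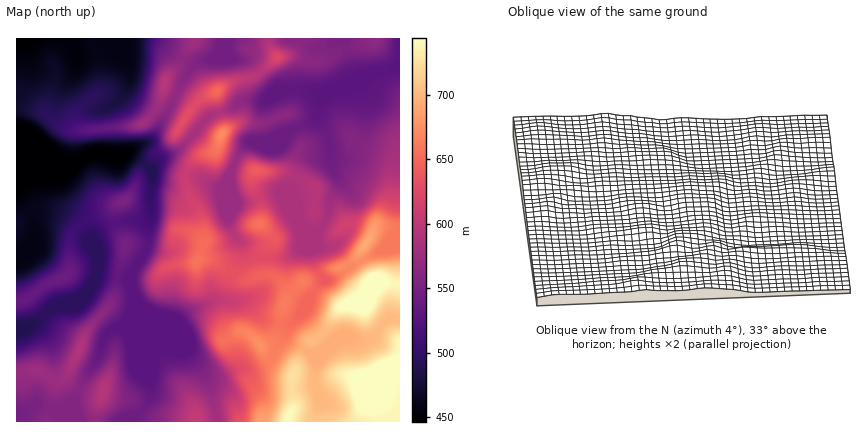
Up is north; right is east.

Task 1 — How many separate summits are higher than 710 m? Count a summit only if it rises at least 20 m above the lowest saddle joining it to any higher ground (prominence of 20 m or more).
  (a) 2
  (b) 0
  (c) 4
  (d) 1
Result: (a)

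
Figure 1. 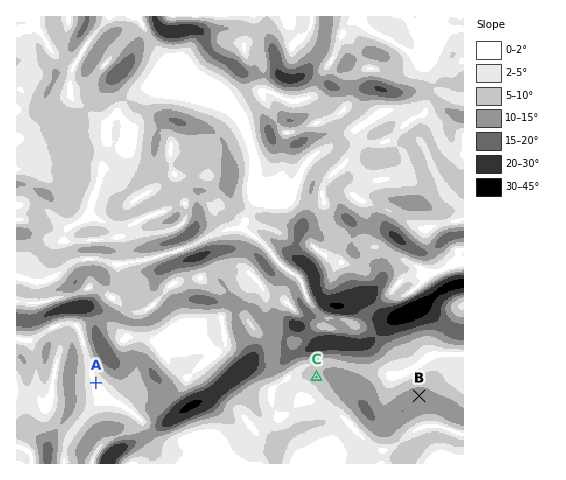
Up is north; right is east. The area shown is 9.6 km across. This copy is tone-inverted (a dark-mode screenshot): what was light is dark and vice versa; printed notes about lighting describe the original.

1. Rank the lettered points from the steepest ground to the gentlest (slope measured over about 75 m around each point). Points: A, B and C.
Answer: B C A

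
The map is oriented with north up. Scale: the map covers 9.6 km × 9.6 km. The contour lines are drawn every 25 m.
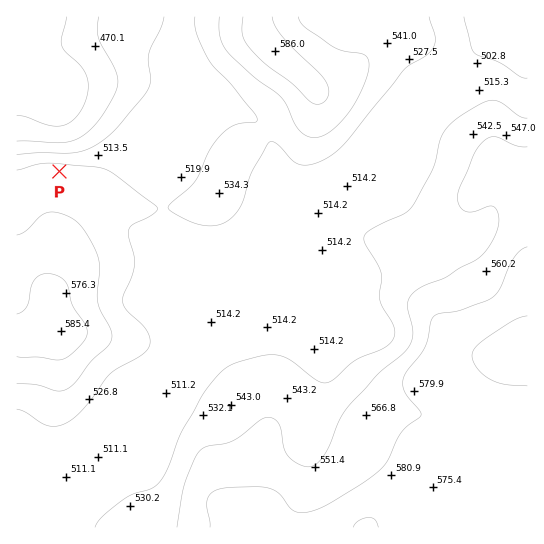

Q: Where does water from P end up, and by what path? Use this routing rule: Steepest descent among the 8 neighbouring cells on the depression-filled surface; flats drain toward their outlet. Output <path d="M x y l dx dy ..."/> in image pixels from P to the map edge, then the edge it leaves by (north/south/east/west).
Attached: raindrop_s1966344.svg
<path d="M59 171l0-68-1-1 0-3-4-6-5-6 0-1-3 0-4-4-8-4-3-3-8-4-2 0 0-4-4-5"/>
exit: west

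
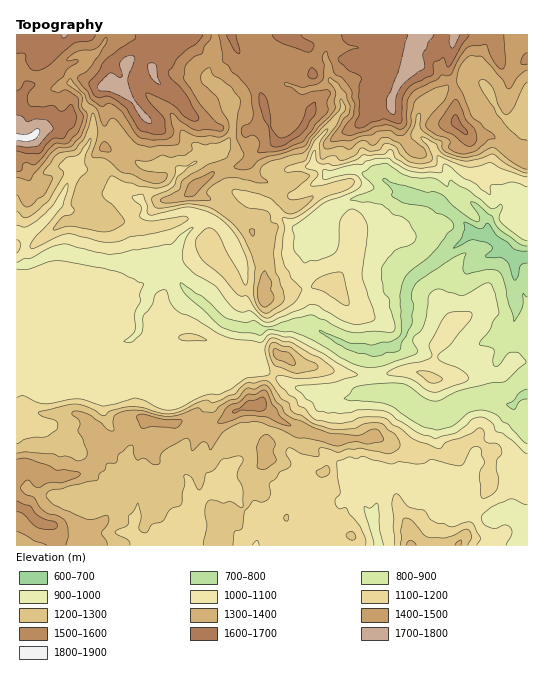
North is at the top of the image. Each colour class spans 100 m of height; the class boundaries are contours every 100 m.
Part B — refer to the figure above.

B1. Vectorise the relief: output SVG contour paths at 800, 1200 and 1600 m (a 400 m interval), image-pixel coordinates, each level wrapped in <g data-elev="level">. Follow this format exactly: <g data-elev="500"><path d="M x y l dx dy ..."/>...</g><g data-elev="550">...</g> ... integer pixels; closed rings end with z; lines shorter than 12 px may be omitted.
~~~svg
<g data-elev="800"><path d="M527 399l-7 2-6 8-4-1-4-4 8-4 6-8 7-3"/><path d="M527 297l-4-4-1 14-8 14-7-25-2-9-4-14-4-3-8 0-23 4-3-6 3-15-3 0-11 6-30 20-7 5-4 11 3 10-2 19-10 19-3 8-12 1-12 4-17-3-21-9-18-13 31 12 20 2 20-3 8-4 3-6-1-36 4-17 6-8 20-15 17-23 6-5 1-3-2-4-9-6-6-2-10-6-24-4-10-6-2-2 1-4-9-10 0-2 3 0 5 3 35 10 8 0 7 2 20 18 10 7 7 3 2-2-1-4-9-13 1-2 4 2 17 13 3 8 6 6 18 14 8 2"/></g><g data-elev="1200"><path d="M130 545l-2-5-11-5-2-3 12-7 2-9 4-4 5-9 3 13-2 13 3 3 4 1 7-9 10-4 7-11 9-3 3-2 0-11 3-9 0-9 6 2 6 11 2 2 4-5 3-12 8-3 8-11 19-3 2 4-5 9-1 7 6 13 0 18-2 0-11-6-7 2-10-3-5 1-3 8 2 16-3 20"/><path d="M233 545l1-13 8-4 3-17 9-11 8 2 7-3 1-6 0-10 6-4 4-7 7-3 4-4-1-4-4-8 2-5 3 0 11 6 15 3 2-2 0-7 3 0 16 4 9-3 14-1 28 6 7-3 4-4 0-4-4-7-13-12-4-1-12 0-12 5-13 1-12 0-16-5-12-8-9-4-4-9-8-4-10-15-6-4-11 3-7 0-7 5-5 6-14 6-8 3-6-3-4 1-21 10-9 2-11 0-19-5-12-1-20 3-8 6-16-9-12-3-34 7-3 2 4 3 15 5 1 3-1 5-10 7-21 3-9 5"/><path d="M468 545l4-8-2-6-2-2-23 9-15 0-6-3-13-15-5-2-3 1-1 2-2 24"/><path d="M351 540l3 0 2-3-2-4-3-2-5 4 1 2z"/><path d="M284 520l2 1 2-1-1-6-3 2z"/><path d="M322 477l7-4 1-4-3-3-11 6 2 4z"/><path d="M296 373l18-3 3-1 1-2-2-3-11-6-15-11-8-1-7-3-4 0-2 4 0 5 5 13z"/><path d="M17 212l6 5 4 0 7-3 13-12 16-27 0-3-4-5 1-3 7-7 8-1 4-2 11-16 1 5-6 17 2 11-10 13-6 17 0 4 3 4 0 3-3 3-9 2-8 10-1 2 1 1 15-4 33 6 13-3 8-5 2-3-11-15-9-7-3-4 8-18 3-1 12 6 14 4 20 2 11-5 5-8 1-8 11-1 7-5 3 0-19 15-5 11-6 4-14 6-1 3 1 4 2 3 3 1 29-4 19 2 11 5 16 13 11 13 8 18 3 13-1 21 0 10 5 10 7 4 14-8 4-6-5-20-3-7-2-16 4-31-7-3-1-7-3-4-18-3-7-4-8-8-2-5 3-2 12 2 22 7 18 15 6 1 6-3 11-10 3-4 0-1-20 4-4-1-1-4 22-19-9-4-15 0-1-3 4-3 17-6 8-18 12-13 1 0 1 2-9 13 1 12 2 3 12-3 5 4 6 0 10-5 6-7 9 3 7 0 3-2 4-5 3-1 9 4 4 8 9 6 9 3 7-1 6-2 1-4-4-10-7-8 1-2 13 6 7 10 9 5 16 3 12-2 14-5 17 12 17 7"/></g><g data-elev="1600"><path d="M17 151l10 3 12-1 14-14 9 0 3-2 4-6 5-5 3-9-6-13-9 7-3 0-6-6-11 2-13-2-2-9 8-11-1-2-9-2-4 7-4 2"/><path d="M273 147l11-2 18-12 13-19 0-12-8 6-4 12-6 9-8 6-8 3-4-2-5-7-5-29-4-6-3-1-1 11 4 14 6 9 1 17z"/><path d="M466 135l2-2-1-2-5-6-5-10-3 0-3 6 1 4z"/><path d="M311 79l4-1 2-3-2-5-4-2-3 7z"/><path d="M17 54l8 0 1 7 4 7 4 3 5-1 10-5 24-21 18-4 4-5"/><path d="M135 35l0 4-16 10-14 12-6 10-9 10-1 3 6 12 4 2 7-2 4 1 16 11 15 23 18 3 7-2-1-12-16-19-3-8 4 1 19 8 8 6 7 8 7 4 4 1 4-2-13-25-16-17-2-5 10-14 19-15 6-8"/><path d="M226 35l8 15 5 4 1-3-4-16"/><path d="M272 35l3 4 7 4 23 8 5 1 3-4 1-4-11-7-1-2"/><path d="M342 35l1 5 3 3 13 5-9 2-12 9 1 3 10 9 12 6-3 19 1 19-4 10 2 3 2 0 6-1 6-5 12-3 14 4 4 0 1-3 0-21 5-10 7-6 19-8 0-11 2-3 8-4 4 10 3-1 19-31"/></g>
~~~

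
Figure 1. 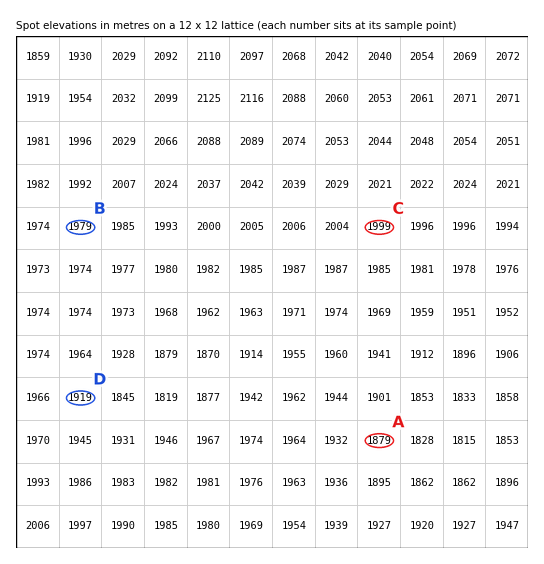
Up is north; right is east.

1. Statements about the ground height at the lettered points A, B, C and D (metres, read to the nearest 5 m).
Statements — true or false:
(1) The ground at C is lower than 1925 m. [false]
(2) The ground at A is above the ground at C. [false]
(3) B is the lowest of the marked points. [false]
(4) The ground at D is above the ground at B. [false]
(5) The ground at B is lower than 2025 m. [true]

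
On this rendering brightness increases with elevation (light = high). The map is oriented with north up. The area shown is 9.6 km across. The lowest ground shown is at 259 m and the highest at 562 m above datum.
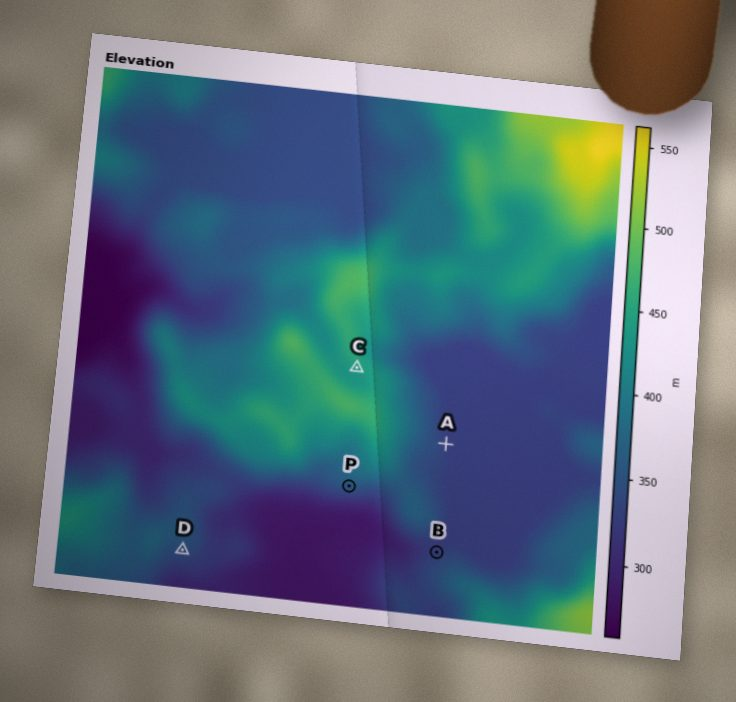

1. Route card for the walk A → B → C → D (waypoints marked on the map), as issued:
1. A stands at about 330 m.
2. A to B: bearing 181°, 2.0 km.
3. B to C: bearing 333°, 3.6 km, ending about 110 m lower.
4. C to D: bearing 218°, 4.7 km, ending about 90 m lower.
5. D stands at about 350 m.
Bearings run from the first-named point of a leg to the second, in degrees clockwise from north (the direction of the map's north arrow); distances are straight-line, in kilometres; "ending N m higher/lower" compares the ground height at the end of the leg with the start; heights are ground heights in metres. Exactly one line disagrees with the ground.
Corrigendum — Line 3: it should read "ending about 110 m higher".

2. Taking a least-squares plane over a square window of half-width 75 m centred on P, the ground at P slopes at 8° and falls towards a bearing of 180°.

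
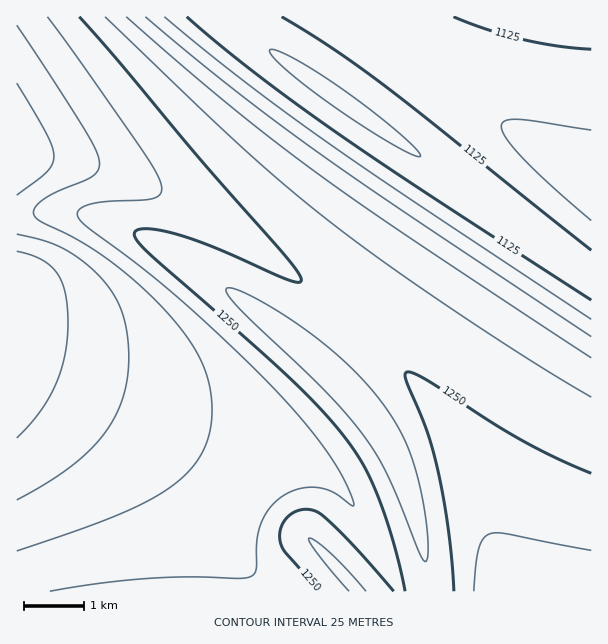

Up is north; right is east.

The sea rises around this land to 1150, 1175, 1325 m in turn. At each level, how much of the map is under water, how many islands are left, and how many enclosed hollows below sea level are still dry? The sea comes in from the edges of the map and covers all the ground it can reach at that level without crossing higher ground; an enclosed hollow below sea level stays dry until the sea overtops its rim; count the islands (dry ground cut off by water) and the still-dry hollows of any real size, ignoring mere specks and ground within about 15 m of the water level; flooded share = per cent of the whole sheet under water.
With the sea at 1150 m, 19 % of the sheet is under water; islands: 0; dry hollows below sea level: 0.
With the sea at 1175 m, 23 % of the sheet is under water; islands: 0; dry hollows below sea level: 0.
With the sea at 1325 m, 93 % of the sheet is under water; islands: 0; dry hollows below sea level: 0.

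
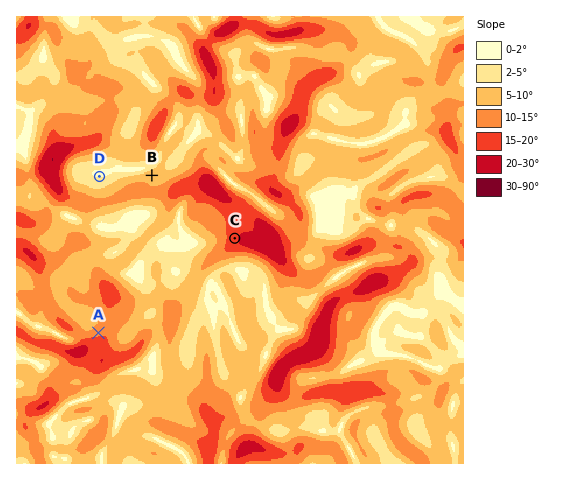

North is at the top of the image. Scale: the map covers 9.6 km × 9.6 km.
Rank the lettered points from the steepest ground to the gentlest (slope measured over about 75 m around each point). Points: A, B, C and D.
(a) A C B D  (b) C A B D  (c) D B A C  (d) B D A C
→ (b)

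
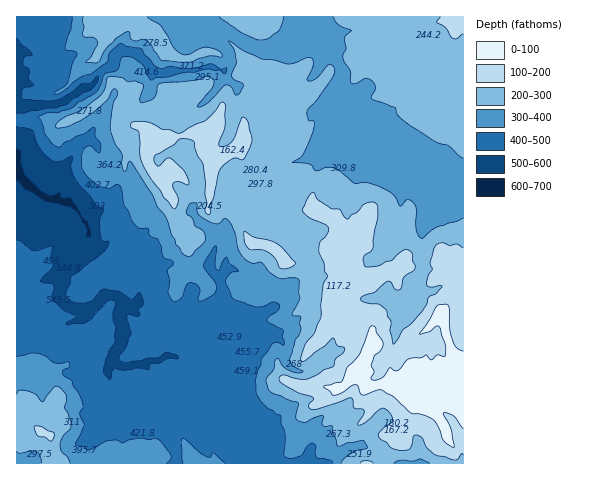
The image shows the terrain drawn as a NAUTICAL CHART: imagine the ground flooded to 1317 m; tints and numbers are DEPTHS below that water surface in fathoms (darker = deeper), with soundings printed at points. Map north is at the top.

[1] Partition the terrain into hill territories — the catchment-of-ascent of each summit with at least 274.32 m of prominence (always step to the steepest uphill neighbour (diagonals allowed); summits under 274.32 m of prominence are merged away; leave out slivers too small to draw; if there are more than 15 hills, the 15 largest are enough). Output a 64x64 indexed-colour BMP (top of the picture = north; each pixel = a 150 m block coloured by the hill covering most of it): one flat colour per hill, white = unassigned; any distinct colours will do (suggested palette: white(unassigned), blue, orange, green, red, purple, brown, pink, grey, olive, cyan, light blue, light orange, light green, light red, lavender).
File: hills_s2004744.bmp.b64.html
<image width="64" height="64" href="data:image/bmp;base64,Qk12CAAAAAAAAHYAAAAoAAAAQAAAAEAAAAABAAQAAAAAAAAIAAATCwAAEwsAABAAAAAAAAAA////ALR3HwAOf/8ALKAsACgn1gC9Z5QAS1aMAMJ34wB/f38AIr28AM++FwDox64AeLv/AIrfmACWmP8A1bDFACIiIiIiIiIiIiIiIiIiIiIiIiERERERERERERERERERIiIiIiIiIiIiIiIiIiIiIiIiEREREREREREREREREREiIiIiIiIiIiIiIiIiIiIiIiERERERERERERERERERESIiIiIiIiIiIiIiIiIiIiIhERERERERERERERERERERIiIiIiIiIiIiIiIiIiIiIhEREREREREREREREREREREiIiIiIiIiIiIiIiIiIiIiERERERERERERERERERERESIiIiIiIiIiIiIiIiIiIiERERERERERERERERERERERIiIiIiIiIiIiIiIiIiIiIREREREREREREREREREREREiIiIiIiIiIiIiIiIiIRERERERERERERERERERERERESIiIiIiIiIiIiIiIiIhERERERERERERERERERERERERIiIiIiIiIiIiIiIiIhEREREREREREREREREREREREREiIiIiIiIiIiIiIiIhERERERERERERERERERERERERESIiIiIiIiIiIiIiIiERERERERERERERERERERERERERIiIiIiIiIiIiIiIiEREREREREREREREREREREREREREiIiIiIiIiERESIiIRERERERERERERERERERERERERESIiIiIiIiIRERERERERERERERERERERERERERERERERIiIiIiIiIiEREREREREREREREREREREREREREREREREiIiIiIiIiIRERERERERERERERERERERERERERERERESIiIiIiIiIhERERERERERERERERERERERERERERERERIiIiIiIiIiERERERERERERERERERERERERERERERERERIhEREiIiIRERERERERERERERERERERERERERERERERERERERIiIhERERERERERERERERERERERERERERERERERERERESIiEREREREREREREREREREREREREREREREREREREREREiIRERERERERERERERERERERERERERERERERERERERERERERERERERERERERERERERERERERERERERERERERERERERERERERERERERERERERERERERERERERERERERERERERERERERERERERERERERERERERERERERERERERERERERERERERERERERERERERERERERERERERERERERERERERERERERERERERERERERERERERERERERERERERERERERERERERERERERERERERERERERERERERERERERERERERERERERERERERERERERERERERERERERERERERERERERERERERERERERERERERERERERERERERERERERERERERERERERERERERERERERERERERERERERERERERERERERERERERERERERERERERERERERERERERERERERERERERERERERERERERERERERERERERERERERERERERERERERERERERERERERERERERERERERERERERERERERERERERERERERERERERERERERERERERERERERERERERERERERERERERERERERERERERERERERERERERERERERERERERERERERERERERERERERERERERERERERERERERERMxERERERERERERERERERERERERERERERERERERERETMzEREREREREREREREREREREREREREREREREREREREzMzMRERERERERERERERERERERERERERERERERERERMzMzMxERERERERERERERERERERERERERERERERERERMzMzMzERERERERERERERERERERERERERERERERERERMzMzMzMRERERERERERERERERERERERERERERERERERMzMzMzMxERERERERERERERERERERERERERERERERERMzMzMzMzERERERERERERERERERERERERERERERERERMzMzMzMzMRERERERERERERERERERERERERERERERERMzMzMzMzMxERERERERERERERERERERERERERERERERMzMzMzMzMzERERERERERERERERERERERERERERERERMzMzMzMzMzMRERERERERERERERERERERERERERERERMzMzMzMzMzMxERERERERERERERERERERERERERERERMzMzMzMzMzMzERERERERERERERERERERERERERERERMzMzMzMzMzMzMRERERERERERERERERERERERERERERETMzMzMzMzMzMxERERERERERERERERERERERERERERERMzMzMzMzMzMzEREREREREREREREREREREREREREREREzMzMzMzMzMzMRERERERERERERERERERERERERERERETMzMzMzMzMzMxERERERERERERERERERERERERERERERMzMzMzMzMzMzERERERERERERERERERERERERERERERMzMzMzMzMzMzMRERERERERERERERERERERERERERERMzMzMzMzMzMzMxERERERERERERERERERERERERERERMzMzMzMzMzMzMzEREREREREREREREREREREREREREREzMzMzMzMzMzMzMREREREREREREREREREREREREREREzMzMzMzMzMzMzMxERERERERERERERERERERERERERERMzMzMzMzMzMzMz"/>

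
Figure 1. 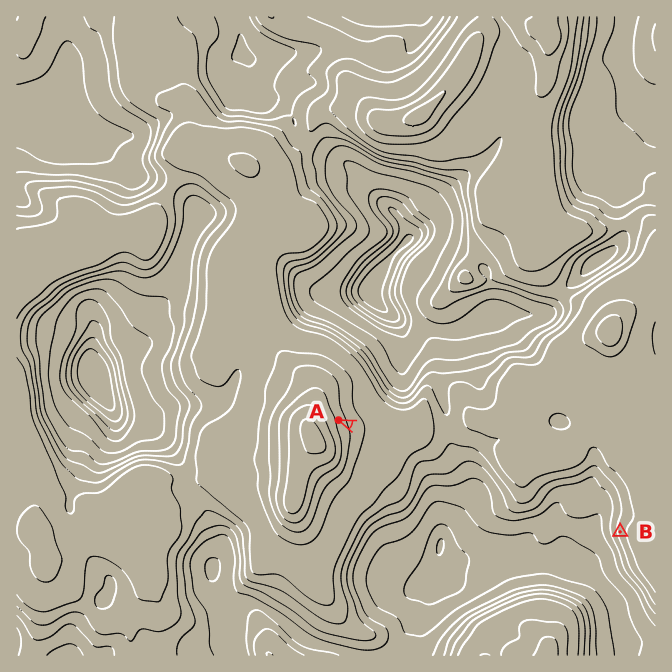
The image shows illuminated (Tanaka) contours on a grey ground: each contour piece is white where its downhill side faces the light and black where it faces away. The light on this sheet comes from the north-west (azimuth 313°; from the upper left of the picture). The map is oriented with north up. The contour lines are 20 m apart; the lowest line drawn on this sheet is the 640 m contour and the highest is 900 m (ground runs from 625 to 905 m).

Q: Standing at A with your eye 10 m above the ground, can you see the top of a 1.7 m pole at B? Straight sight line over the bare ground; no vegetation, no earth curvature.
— yes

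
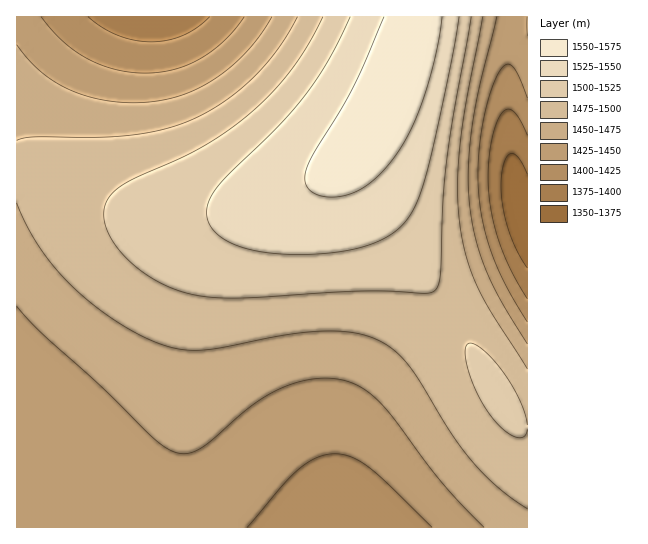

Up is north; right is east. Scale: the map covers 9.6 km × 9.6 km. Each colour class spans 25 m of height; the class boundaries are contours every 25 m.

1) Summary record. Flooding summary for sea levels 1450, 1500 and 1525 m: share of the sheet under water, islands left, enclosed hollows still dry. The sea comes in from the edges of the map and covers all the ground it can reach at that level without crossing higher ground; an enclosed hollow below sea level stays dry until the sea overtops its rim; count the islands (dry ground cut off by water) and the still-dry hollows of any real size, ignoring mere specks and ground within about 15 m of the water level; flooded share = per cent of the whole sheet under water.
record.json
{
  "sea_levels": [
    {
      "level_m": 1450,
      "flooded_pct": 33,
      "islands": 0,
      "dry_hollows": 0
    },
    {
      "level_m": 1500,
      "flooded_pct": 72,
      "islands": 0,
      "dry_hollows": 0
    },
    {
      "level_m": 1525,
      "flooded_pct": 86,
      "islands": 0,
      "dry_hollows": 0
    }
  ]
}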